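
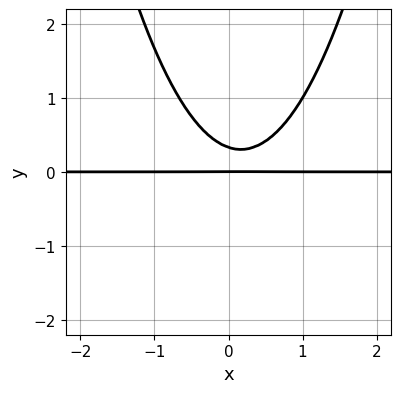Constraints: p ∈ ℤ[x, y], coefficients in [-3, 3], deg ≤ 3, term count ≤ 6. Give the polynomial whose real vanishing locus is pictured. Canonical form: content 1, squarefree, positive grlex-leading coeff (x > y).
3*x^2*y - x*y - 3*y^2 + y

1. deg p = 3. No degree-2 curve has this shape.
2. Checking where it meets the axes: every point of the x-axis in the box is on the curve; it meets the y-axis at y = 0 (among the integer gridlines).
3. The integer polynomial consistent with all of this is the stated p.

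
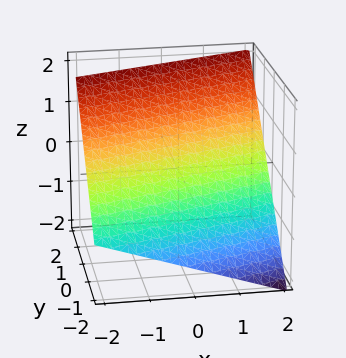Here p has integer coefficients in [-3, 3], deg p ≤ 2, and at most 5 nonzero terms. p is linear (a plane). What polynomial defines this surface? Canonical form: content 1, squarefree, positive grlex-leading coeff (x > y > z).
x - 3*y + 3*z - 2

1. Degree: every cross-section is a straight line — this is a plane, so deg p = 1.
2. Checking where it meets the axes: it crosses the x-axis at the gridline x = 2.
3. The integer polynomial consistent with all of this is the stated p.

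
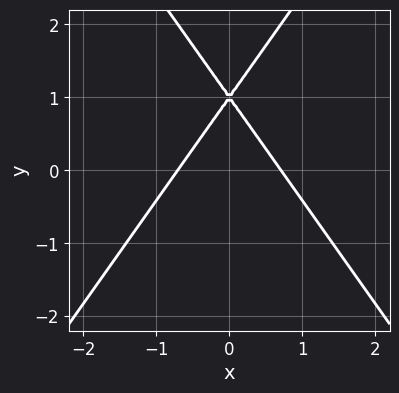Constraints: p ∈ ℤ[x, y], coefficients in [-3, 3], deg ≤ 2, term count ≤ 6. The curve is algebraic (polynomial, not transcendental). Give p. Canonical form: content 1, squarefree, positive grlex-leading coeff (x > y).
2*x^2 - y^2 + 2*y - 1

deg p = 2. No degree-1 curve has this shape.
Symmetries: mirror symmetry x ↦ −x ⇒ only even powers of x.
Against the integer gridlines: one y-axis crossing is at y = 1.
Assembling these constraints gives the stated polynomial.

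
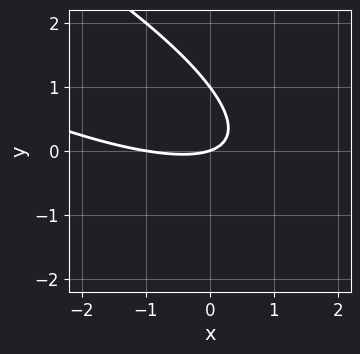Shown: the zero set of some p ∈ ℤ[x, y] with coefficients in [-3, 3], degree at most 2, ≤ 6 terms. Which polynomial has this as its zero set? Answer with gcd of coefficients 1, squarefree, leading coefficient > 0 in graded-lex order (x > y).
x^2 + 3*x*y + 3*y^2 + x - 3*y

1. The degree is 2 — the shape is more complex than any degree-1 curve.
2. Against the integer gridlines: the x-axis gridline crossings are at x ∈ {-1, 0}; the y-axis gridline crossings are at y ∈ {0, 1}.
3. Fitting integer coefficients to these (and the overall shape) gives p.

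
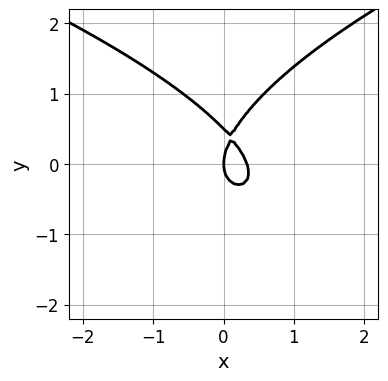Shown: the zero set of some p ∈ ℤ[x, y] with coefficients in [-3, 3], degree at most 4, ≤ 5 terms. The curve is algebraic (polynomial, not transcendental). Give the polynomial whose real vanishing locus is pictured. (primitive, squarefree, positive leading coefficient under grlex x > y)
First, degree: no degree-2 curve has this shape, so deg p = 3.
Next, against the integer gridlines: it meets the y-axis at y = 0 (among the integer gridlines); it crosses the x-axis at the gridline x = 0.
Finally, matching integer coefficients to the picture gives p.

2*y^3 - 3*x^2 - x*y - y^2 + x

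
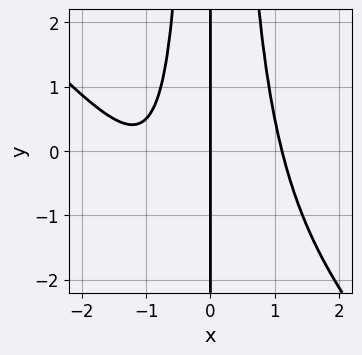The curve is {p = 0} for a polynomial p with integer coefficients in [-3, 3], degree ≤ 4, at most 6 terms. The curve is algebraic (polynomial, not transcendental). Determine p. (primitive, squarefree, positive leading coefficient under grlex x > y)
2*x^4 + 2*x^3*y + 2*x^3 - 2*x^2 - 3*x

1. deg p = 4.
2. Checking where it meets the axes: one x-axis crossing is at x = 0; the visible y-axis segment lies entirely on the curve.
3. These observations pin down the coefficients.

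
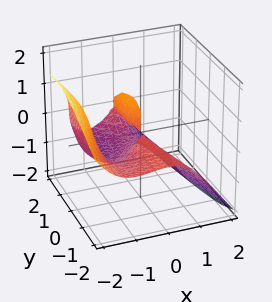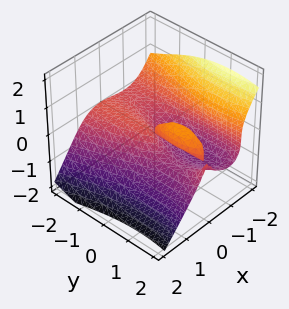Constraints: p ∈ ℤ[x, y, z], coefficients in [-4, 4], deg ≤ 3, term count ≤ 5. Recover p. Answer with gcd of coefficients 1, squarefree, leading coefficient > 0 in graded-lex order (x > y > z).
2*x^3 + y^2*z + 2*z^3 + 3*x^2 - 2*y*z

1. I count 2 distinct pieces. They look like related sheets of one shape, so recover p as a whole.
2. deg p = 3. A generic line meets the surface in up to 3 points.
3. From the axis intercepts and sections: the visible y-axis segment lies entirely on the surface; one z-axis crossing is at z = 0; it meets the x-axis at x = 0 (among the integer gridlines).
4. The integer polynomial consistent with all of this is the stated p.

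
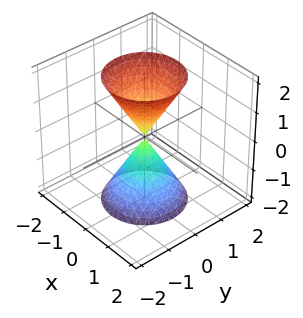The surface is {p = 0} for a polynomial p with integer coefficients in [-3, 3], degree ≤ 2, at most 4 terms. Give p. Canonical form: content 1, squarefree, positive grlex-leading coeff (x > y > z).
1. I count 2 distinct pieces. They look like related sheets of one shape, so recover p as a whole.
2. Degree: a double cone through the origin; a quadric, so deg p = 2.
3. Symmetry: the surface is invariant under rotation about z: p = q(x² + y², z); the z ↦ −z reflection is a symmetry, so z appears only in even powers.
4. Checking where it meets the axes: one x-axis crossing is at x = 0; it meets the z-axis at z = 0 (among the integer gridlines); a circular section at z = 1 has radius between 0 and 1.
5. Assembling these constraints gives the stated polynomial.

3*x^2 + 3*y^2 - z^2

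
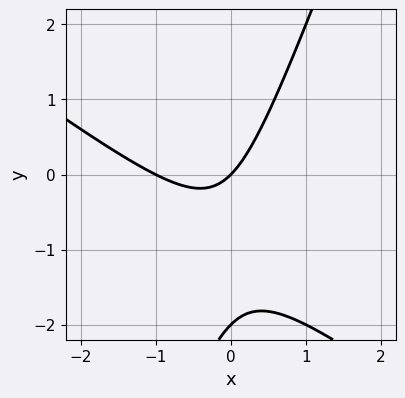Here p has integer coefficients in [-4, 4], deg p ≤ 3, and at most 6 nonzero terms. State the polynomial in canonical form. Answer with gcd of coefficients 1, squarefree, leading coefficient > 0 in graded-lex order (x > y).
1. deg p = 2.
2. Observable constraints: the y-axis gridline crossings are at y ∈ {-2, 0}; the x-axis gridline crossings are at x ∈ {-1, 0}.
3. Matching integer coefficients to the picture gives p.

2*x^2 + 2*x*y - y^2 + 2*x - 2*y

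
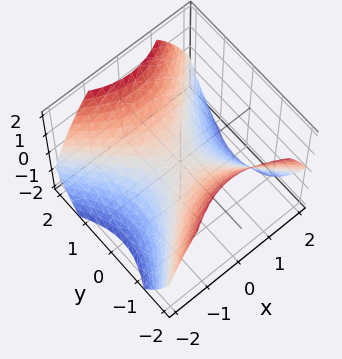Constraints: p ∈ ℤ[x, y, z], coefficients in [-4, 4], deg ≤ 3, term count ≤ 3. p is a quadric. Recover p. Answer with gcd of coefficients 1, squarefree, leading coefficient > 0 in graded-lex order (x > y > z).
2*x^2 - 2*y^2 + 3*z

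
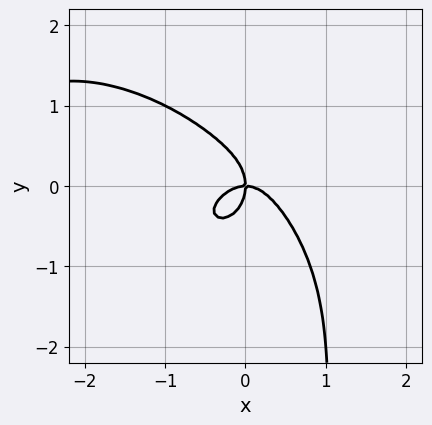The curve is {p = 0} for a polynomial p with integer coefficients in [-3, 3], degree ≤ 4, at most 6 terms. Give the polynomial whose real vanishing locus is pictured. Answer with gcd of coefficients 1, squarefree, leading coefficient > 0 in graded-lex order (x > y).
x^4 - 2*x*y^3 + 3*x^3 + 2*y^3 + 2*x*y

deg p = 4.
Checking where it meets the axes: it meets the x-axis at x = 0 (among the integer gridlines); one y-axis crossing is at y = 0.
Matching integer coefficients to the picture gives p.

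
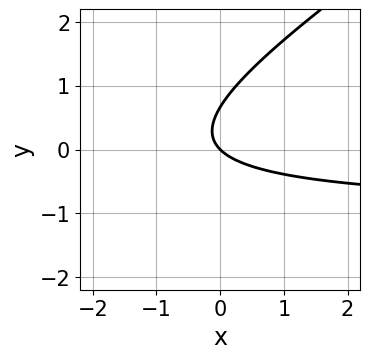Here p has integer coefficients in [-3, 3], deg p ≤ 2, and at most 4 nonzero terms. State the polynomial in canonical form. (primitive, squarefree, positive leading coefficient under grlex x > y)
2*x*y - 3*y^2 + 2*x + 2*y

The degree is 2 — no degree-1 curve has this shape.
From the visible intercepts: it crosses the y-axis at the gridline y = 0; it meets the x-axis at x = 0 (among the integer gridlines).
Putting this together gives p.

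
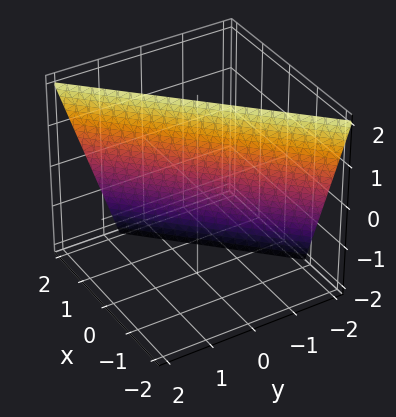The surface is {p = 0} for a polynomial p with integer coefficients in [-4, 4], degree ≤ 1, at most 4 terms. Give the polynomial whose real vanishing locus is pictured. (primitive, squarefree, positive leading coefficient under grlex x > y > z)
First, degree: the surface is flat (a plane), so deg p = 1.
Then, against the integer gridlines: it meets the z-axis at z = 2 (among the integer gridlines).
Finally, fitting integer coefficients to these (and the overall shape) gives p.

3*x - 3*y + z - 2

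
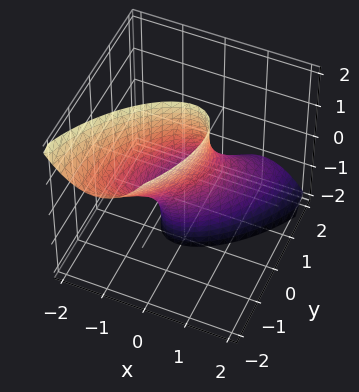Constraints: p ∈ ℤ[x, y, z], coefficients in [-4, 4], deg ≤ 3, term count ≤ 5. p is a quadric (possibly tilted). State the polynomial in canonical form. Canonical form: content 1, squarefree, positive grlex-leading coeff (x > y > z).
1. The degree is 2 — no degree-1 surface has this shape.
2. Against the integer gridlines: the surface avoids every integer z-axis point in the box.
3. Together with the visible shape, these determine p as stated.

3*x^2 - 3*x*y + 2*y^2 + 2*y*z - 1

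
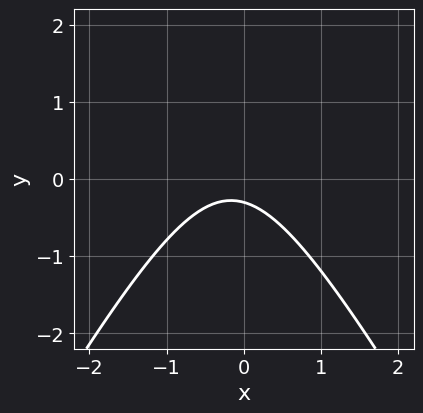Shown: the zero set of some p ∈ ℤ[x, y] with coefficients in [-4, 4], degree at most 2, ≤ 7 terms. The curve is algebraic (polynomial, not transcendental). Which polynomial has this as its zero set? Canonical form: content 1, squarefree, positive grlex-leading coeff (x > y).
3*x^2 - y^2 + x + 3*y + 1

(a) The degree is 2 — a generic line meets the curve in up to 2 points.
(b) Checking where it meets the axes: no x-intercept at any integer in the box.
(c) Together with the visible shape, these determine p as stated.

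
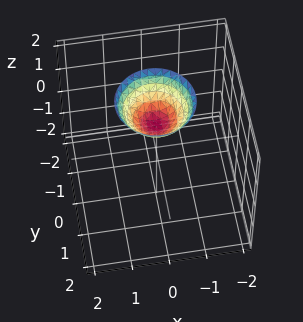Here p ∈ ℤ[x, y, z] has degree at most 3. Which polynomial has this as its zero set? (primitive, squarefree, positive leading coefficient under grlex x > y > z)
x^2 + y^2 - z + 1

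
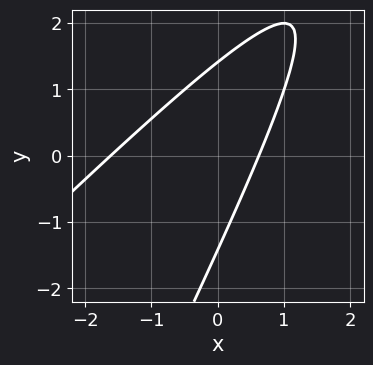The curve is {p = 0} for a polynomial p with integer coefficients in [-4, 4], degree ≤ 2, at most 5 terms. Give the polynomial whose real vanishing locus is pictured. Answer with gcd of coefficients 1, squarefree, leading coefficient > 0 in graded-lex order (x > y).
(a) The degree is 2 — a generic line meets the curve in up to 2 points.
(b) Matching integer coefficients to the picture gives p.

2*x^2 - 3*x*y + y^2 + 2*x - 2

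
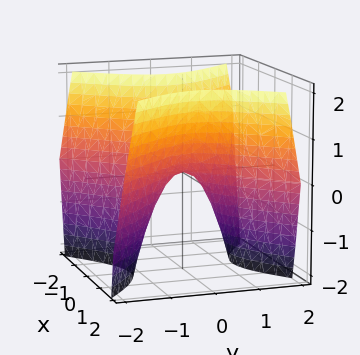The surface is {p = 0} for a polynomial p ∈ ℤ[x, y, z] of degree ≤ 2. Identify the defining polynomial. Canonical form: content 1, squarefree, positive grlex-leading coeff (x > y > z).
First, degree: a saddle surface; a quadric, so deg p = 2.
Then, symmetries: it's symmetric under x → −x, forcing even powers of x; the y ↦ −y reflection is a symmetry, so y appears only in even powers.
Next, reading off the gridlines: it meets the y-axis at y = 0 (among the integer gridlines); it crosses the z-axis at the gridline z = 0; it crosses the x-axis at the gridline x = 0.
Finally, assembling these constraints gives the stated polynomial.

3*x^2 - 3*y^2 - 2*z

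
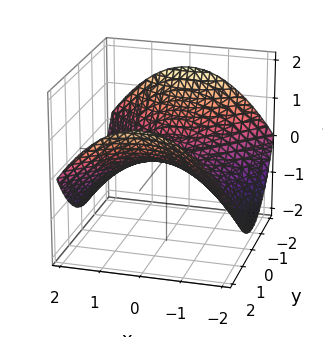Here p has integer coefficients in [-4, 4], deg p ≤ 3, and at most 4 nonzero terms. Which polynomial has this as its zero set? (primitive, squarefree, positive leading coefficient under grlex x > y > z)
x^2 - y^2 + 3*z

1. The degree is 2 — a hyperbolic paraboloid; a quadric.
2. Symmetries: it's symmetric under y → −y, forcing even powers of y; mirror symmetry x ↦ −x ⇒ only even powers of x.
3. Against the integer gridlines: it meets the z-axis at z = 0 (among the integer gridlines); it meets the y-axis at y = 0 (among the integer gridlines); one x-axis crossing is at x = 0.
4. Matching integer coefficients to the picture gives p.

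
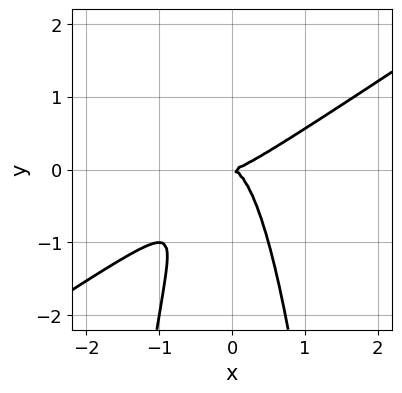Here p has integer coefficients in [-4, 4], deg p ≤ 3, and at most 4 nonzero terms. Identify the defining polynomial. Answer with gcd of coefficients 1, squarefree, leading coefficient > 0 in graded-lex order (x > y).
2*x^3 - 3*x^2*y - y^2

(a) The degree is 3 — a generic line meets the curve in up to 3 points.
(b) Checking where it meets the axes: it meets the y-axis at y = 0 (among the integer gridlines); one x-axis crossing is at x = 0.
(c) These observations pin down the coefficients.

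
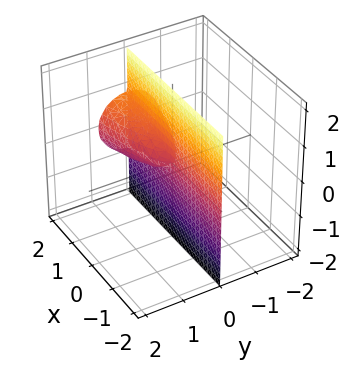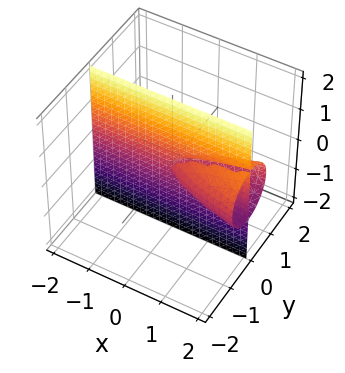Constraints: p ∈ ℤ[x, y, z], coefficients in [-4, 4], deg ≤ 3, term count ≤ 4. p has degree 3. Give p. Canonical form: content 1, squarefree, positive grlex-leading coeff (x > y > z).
1. I count 2 distinct pieces. Treating them together as one polynomial.
2. Degree: no degree-2 surface has this shape, so deg p = 3.
3. From the visible intercepts: every point of the z-axis in the box is on the surface; every point of the x-axis in the box is on the surface; it crosses the y-axis at the gridline y = 0.
4. Matching integer coefficients to the picture gives p.

3*y^3 + 3*y*z^2 - x*y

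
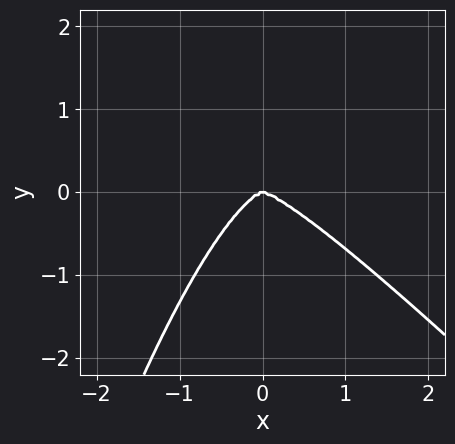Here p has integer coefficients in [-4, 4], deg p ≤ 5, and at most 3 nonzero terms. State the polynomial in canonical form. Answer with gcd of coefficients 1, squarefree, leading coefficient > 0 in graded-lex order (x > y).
deg p = 4.
Against the integer gridlines: it crosses the x-axis at the gridline x = 0; it crosses the y-axis at the gridline y = 0.
The integer polynomial consistent with all of this is the stated p.

x^4 + x^3*y + y^3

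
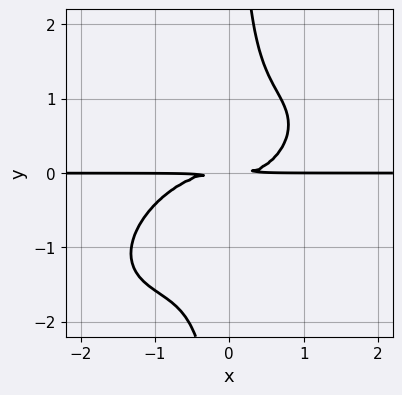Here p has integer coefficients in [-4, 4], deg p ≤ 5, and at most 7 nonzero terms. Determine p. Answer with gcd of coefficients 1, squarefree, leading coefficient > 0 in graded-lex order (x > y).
Degree: no degree-3 curve has this shape, so deg p = 4.
Reading off the gridlines: every point of the x-axis in the box is on the curve.
Assembling these constraints gives the stated polynomial.

2*x^3*y - 3*x^2*y^2 + 3*x*y^3 + x*y^2 - 2*y^2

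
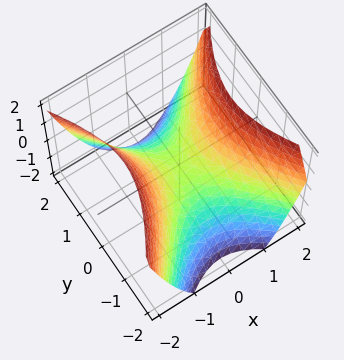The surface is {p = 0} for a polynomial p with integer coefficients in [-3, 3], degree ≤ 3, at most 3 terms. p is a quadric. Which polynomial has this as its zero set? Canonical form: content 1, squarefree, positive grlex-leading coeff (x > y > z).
3*x^2 - 2*y^2 - 3*z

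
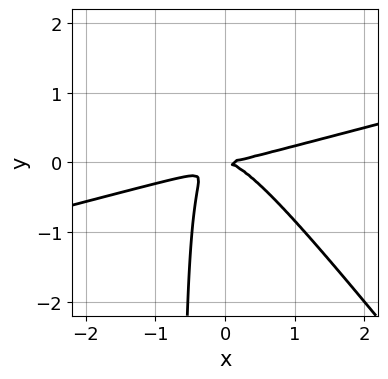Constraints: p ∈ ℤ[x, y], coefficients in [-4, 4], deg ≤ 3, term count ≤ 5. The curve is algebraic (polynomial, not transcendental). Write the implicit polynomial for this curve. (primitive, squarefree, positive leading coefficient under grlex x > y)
x^3 - 3*x^2*y - 3*x*y^2 - 2*y^2

(a) deg p = 3.
(b) Observable constraints: it meets the y-axis at y = 0 (among the integer gridlines); one x-axis crossing is at x = 0.
(c) Matching integer coefficients to the picture gives p.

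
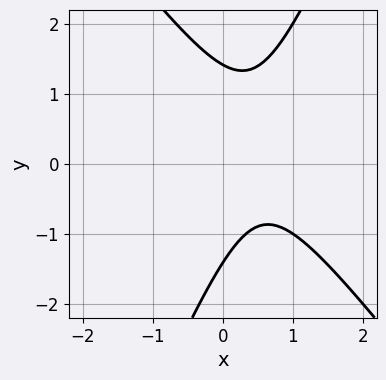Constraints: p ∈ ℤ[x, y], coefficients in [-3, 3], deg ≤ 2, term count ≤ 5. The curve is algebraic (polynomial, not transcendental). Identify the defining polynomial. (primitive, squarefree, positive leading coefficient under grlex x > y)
3*x^2 + x*y - y^2 - 3*x + 2

First, deg p = 2.
Next, from the visible intercepts: it misses every integer gridline on the x-axis.
Finally, assembling these constraints gives the stated polynomial.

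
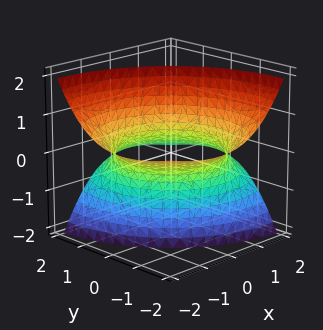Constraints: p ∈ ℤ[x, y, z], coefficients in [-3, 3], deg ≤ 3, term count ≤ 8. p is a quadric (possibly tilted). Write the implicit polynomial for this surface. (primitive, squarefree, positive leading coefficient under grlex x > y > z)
x^2 + 2*x*z + y^2 + 2*y*z - z^2 - 2

1. The degree is 2 — the shape is more complex than any degree-1 surface.
2. Reading off the gridlines: it misses every integer gridline on the z-axis.
3. Fitting integer coefficients to these (and the overall shape) gives p.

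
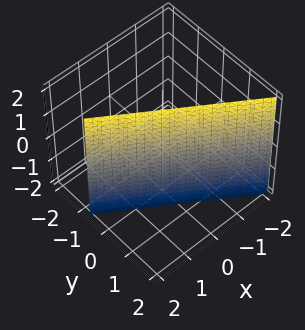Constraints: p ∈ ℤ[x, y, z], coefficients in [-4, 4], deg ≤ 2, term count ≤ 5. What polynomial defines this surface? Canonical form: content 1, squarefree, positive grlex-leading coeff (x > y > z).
2*x + 3*y - 2

First, the degree is 1 — the surface is flat (a plane).
Next, checking where it meets the axes: the surface avoids every integer z-axis point in the box; it crosses the x-axis at the gridline x = 1.
Finally, putting this together gives p.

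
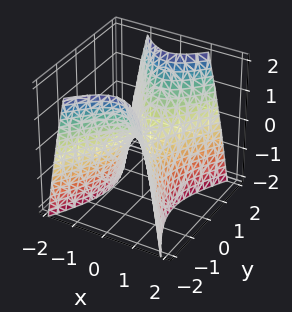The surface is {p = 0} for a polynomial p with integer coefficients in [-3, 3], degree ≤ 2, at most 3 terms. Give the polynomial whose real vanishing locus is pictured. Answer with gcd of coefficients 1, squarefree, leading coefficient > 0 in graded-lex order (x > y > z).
1. Degree: a hyperbolic paraboloid; a quadric, so deg p = 2.
2. Symmetries: the x ↦ −x reflection is a symmetry, so x appears only in even powers; the y ↦ −y reflection is a symmetry, so y appears only in even powers.
3. From the visible intercepts: it meets the x-axis at x = 0 (among the integer gridlines); one z-axis crossing is at z = 0; one y-axis crossing is at y = 0.
4. Assembling these constraints gives the stated polynomial.

2*x^2 - y^2 + z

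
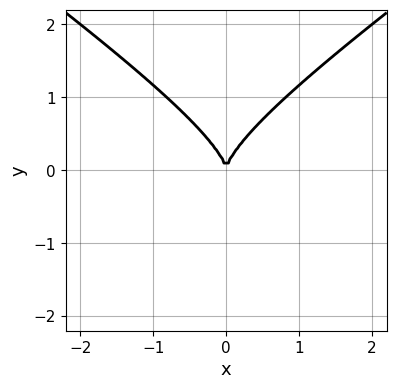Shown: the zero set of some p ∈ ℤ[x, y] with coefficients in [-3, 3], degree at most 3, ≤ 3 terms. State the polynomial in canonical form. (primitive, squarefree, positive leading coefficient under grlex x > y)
x^2*y - 2*y^3 + 2*x^2

1. deg p = 3.
2. Symmetries: mirror symmetry x ↦ −x ⇒ only even powers of x.
3. Reading off the gridlines: it meets the x-axis at x = 0 (among the integer gridlines); it crosses the y-axis at the gridline y = 0.
4. Together with the visible shape, these determine p as stated.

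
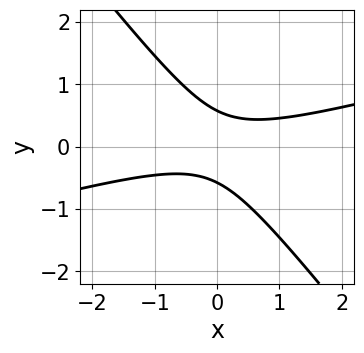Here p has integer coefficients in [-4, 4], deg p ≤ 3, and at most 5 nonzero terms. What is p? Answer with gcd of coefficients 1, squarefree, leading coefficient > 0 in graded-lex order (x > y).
x^2 - 3*x*y - 3*y^2 + 1

1. deg p = 2. The shape is more complex than any degree-1 curve.
2. Against the integer gridlines: it misses every integer gridline on the x-axis.
3. Assembling these constraints gives the stated polynomial.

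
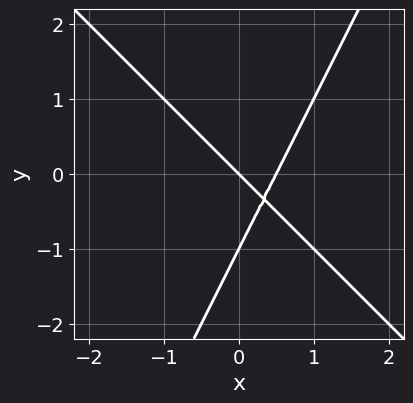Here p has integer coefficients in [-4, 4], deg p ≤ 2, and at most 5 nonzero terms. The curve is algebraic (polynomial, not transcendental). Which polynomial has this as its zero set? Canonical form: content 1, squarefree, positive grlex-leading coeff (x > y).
deg p = 2. No degree-1 curve has this shape.
Against the integer gridlines: it crosses the x-axis at the gridline x = 0; the y-axis gridline crossings are at y ∈ {-1, 0}.
Fitting integer coefficients to these (and the overall shape) gives p.

2*x^2 + x*y - y^2 - x - y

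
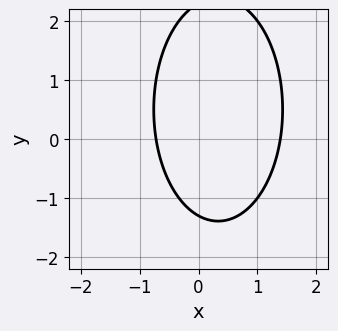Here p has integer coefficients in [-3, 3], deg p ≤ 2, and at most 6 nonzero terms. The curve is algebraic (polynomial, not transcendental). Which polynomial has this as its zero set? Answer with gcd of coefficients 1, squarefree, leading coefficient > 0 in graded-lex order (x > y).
3*x^2 + y^2 - 2*x - y - 3

The degree is 2 — no degree-1 curve has this shape.
Matching integer coefficients to the picture gives p.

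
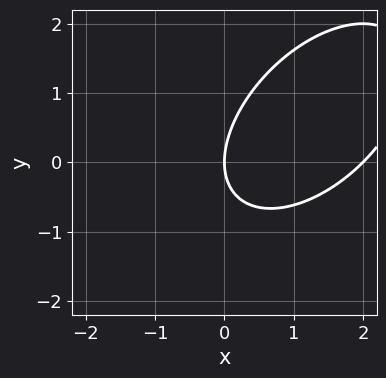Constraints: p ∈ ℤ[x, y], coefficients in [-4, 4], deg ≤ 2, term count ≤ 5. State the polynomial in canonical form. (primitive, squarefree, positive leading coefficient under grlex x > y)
x^2 - x*y + y^2 - 2*x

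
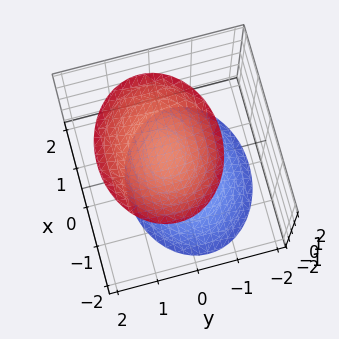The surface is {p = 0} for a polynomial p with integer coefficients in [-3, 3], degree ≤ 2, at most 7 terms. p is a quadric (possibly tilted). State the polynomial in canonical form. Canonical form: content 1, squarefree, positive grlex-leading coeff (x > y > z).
2*x^2 + 3*y^2 - y*z - 2*z^2 + 3

1. The picture has 2 separate pieces. Treating them together as one polynomial.
2. Degree: no degree-1 surface has this shape, so deg p = 2.
3. Against the integer gridlines: it misses every integer gridline on the y-axis; it misses every integer gridline on the x-axis.
4. Fitting integer coefficients to these (and the overall shape) gives p.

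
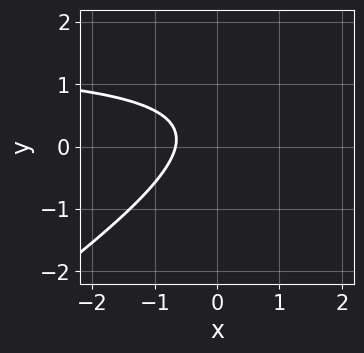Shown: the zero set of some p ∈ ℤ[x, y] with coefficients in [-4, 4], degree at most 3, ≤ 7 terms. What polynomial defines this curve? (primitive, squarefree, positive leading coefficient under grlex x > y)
Degree: no degree-1 curve has this shape, so deg p = 2.
Reading off the gridlines: the curve avoids every integer y-axis point in the box.
Fitting integer coefficients to these (and the overall shape) gives p.

2*x*y - 3*y^2 - 3*x + 2*y - 2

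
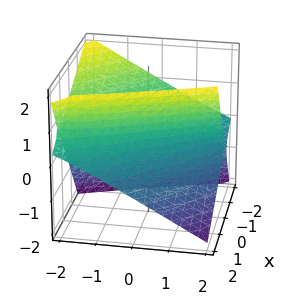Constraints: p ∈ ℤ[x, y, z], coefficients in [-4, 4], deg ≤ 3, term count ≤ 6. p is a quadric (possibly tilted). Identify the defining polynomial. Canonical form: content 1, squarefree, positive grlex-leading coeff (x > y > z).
2*x^2 + 3*x*y + 3*x*z + y^2 - 3*z^2 - 1

First, the picture has 2 separate pieces. Treating them together as one polynomial.
Next, degree: the shape is more complex than any degree-1 surface, so deg p = 2.
Next, against the integer gridlines: the y-axis gridline crossings are at y ∈ {-1, 1}; the surface avoids every integer z-axis point in the box.
Finally, matching integer coefficients to the picture gives p.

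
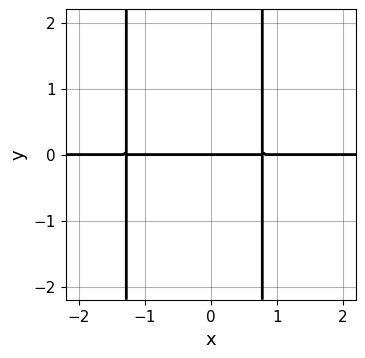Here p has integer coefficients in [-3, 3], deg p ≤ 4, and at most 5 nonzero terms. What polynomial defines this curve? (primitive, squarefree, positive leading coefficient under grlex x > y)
First, the degree is 3 — a generic line meets the curve in up to 3 points.
Then, against the integer gridlines: the visible x-axis segment lies entirely on the curve; it crosses the y-axis at the gridline y = 0.
Finally, assembling these constraints gives the stated polynomial.

2*x^2*y + x*y - 2*y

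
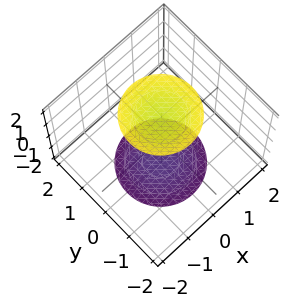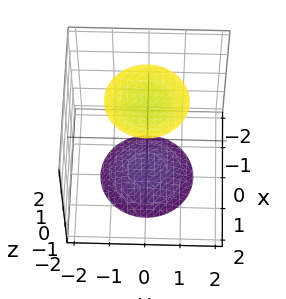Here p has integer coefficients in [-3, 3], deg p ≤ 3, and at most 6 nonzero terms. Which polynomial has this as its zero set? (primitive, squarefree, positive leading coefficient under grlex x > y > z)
First, I count 2 distinct pieces. They look like related sheets of one shape, so recover p as a whole.
Then, the degree is 2 — a generic line meets the surface in up to 2 points.
Next, by symmetry, the z-axis is an axis of rotation, so x and y enter only as x² + y².
Next, reading off the gridlines: it misses every integer gridline on the x-axis; a circular section at z = 2 has radius exactly 1; no y-intercept at any integer in the box.
Finally, together with the visible shape, these determine p as stated.

x^2 + y^2 - z^2 + 3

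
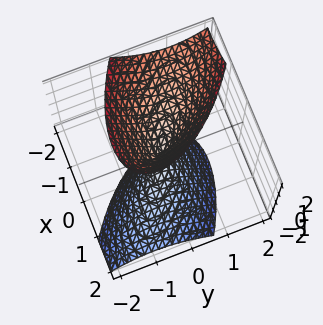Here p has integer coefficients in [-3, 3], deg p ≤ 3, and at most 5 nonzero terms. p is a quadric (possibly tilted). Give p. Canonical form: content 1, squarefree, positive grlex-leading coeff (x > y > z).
(a) There are 2 components. Treating them together as one polynomial.
(b) deg p = 2. The shape is more complex than any degree-1 surface.
(c) Checking where it meets the axes: one y-axis crossing is at y = 0; one x-axis crossing is at x = 0; it crosses the z-axis at the gridline z = 0.
(d) These observations pin down the coefficients.

2*x^2 + 3*x*y + 2*x*z + 3*y^2 - z^2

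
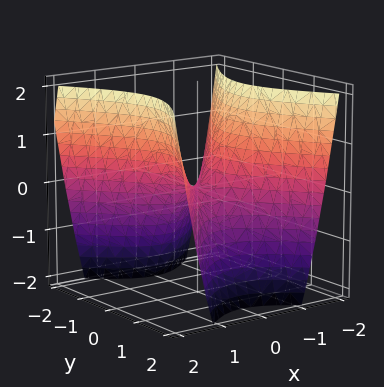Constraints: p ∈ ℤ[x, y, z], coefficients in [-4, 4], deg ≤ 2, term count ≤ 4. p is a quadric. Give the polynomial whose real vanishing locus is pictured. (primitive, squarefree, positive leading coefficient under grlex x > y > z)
(a) Degree: a saddle surface; a quadric, so deg p = 2.
(b) Symmetries: mirror symmetry x ↦ −x ⇒ only even powers of x; mirror symmetry y ↦ −y ⇒ only even powers of y.
(c) From the axis intercepts and sections: it crosses the x-axis at the gridline x = 0; one z-axis crossing is at z = 0; it crosses the y-axis at the gridline y = 0.
(d) Fitting integer coefficients to these (and the overall shape) gives p.

3*x^2 - 2*y^2 - 2*z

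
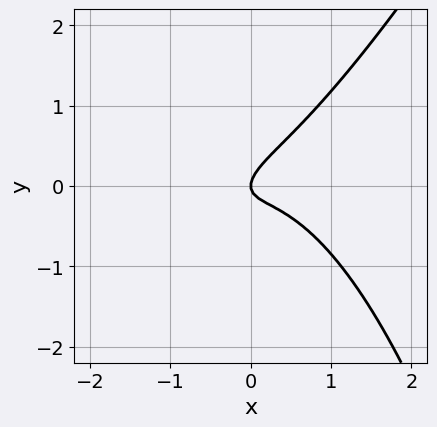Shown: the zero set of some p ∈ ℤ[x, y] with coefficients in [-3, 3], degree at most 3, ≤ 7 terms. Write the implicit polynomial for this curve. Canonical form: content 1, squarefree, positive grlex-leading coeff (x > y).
2*x^3 - x^2*y + 2*x*y - 3*y^2 + x

The degree is 3 — the shape is more complex than any degree-2 curve.
From the axis intercepts and sections: one y-axis crossing is at y = 0; it meets the x-axis at x = 0 (among the integer gridlines).
Matching integer coefficients to the picture gives p.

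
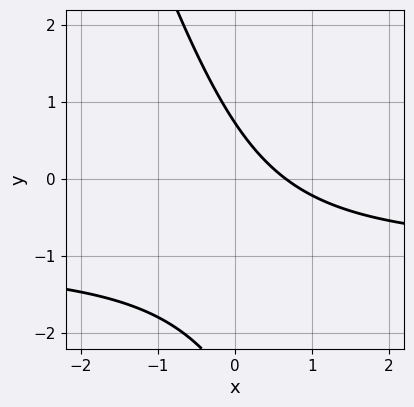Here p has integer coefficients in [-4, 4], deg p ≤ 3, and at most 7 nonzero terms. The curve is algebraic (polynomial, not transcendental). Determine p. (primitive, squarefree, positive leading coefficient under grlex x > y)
3*x*y + y^2 + 3*x + 2*y - 2

The degree is 2 — no degree-1 curve has this shape.
Matching integer coefficients to the picture gives p.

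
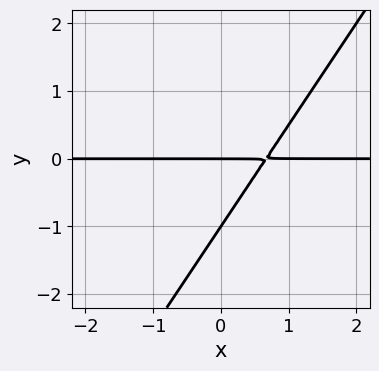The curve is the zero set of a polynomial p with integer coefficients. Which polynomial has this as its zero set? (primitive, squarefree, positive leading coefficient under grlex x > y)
The degree is 2 — a generic line meets the curve in up to 2 points.
From the axis intercepts and sections: among the integer gridlines, it crosses the y-axis at y ∈ {-1, 0}; the visible x-axis segment lies entirely on the curve.
Matching integer coefficients to the picture gives p.

3*x*y - 2*y^2 - 2*y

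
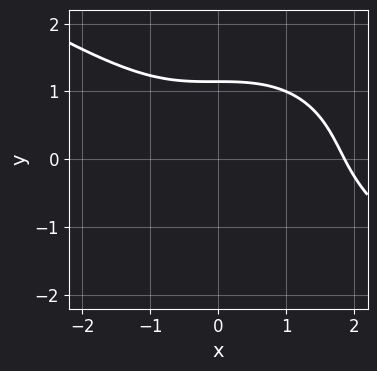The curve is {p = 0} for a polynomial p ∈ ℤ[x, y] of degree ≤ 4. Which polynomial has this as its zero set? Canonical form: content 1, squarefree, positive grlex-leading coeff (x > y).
x^3 + x^2*y + 2*y^3 - x^2 - 3

The degree is 3 — the shape is more complex than any degree-2 curve.
Solving for integer coefficients yields p as stated.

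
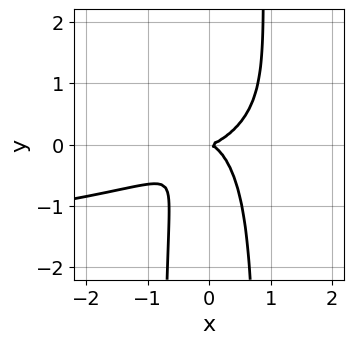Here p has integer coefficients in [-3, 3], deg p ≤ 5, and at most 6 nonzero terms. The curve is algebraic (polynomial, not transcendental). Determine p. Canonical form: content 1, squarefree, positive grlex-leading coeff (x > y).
x^3*y + 3*x^2*y^2 + 3*x^3 - 3*x^2*y - 2*y^2

1. deg p = 4.
2. Reading off the gridlines: it crosses the x-axis at the gridline x = 0; one y-axis crossing is at y = 0.
3. These observations pin down the coefficients.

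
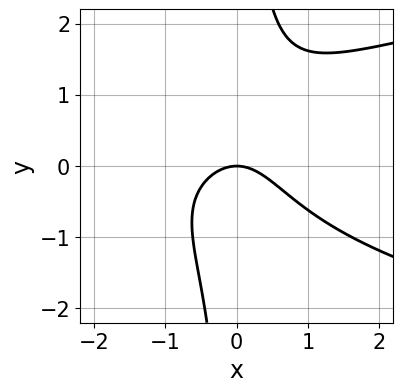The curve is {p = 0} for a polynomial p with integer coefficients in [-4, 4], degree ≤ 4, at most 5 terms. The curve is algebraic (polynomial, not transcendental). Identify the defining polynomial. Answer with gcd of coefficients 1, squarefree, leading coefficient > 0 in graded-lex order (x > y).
(a) deg p = 3. No degree-2 curve has this shape.
(b) Reading off the gridlines: it meets the y-axis at y = 0 (among the integer gridlines); it meets the x-axis at x = 0 (among the integer gridlines).
(c) Solving for integer coefficients yields p as stated.

x*y^2 - x^2 - y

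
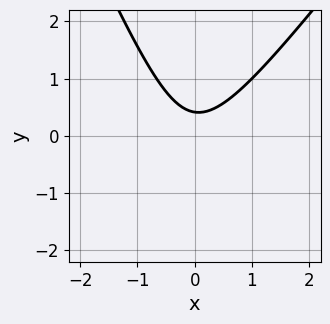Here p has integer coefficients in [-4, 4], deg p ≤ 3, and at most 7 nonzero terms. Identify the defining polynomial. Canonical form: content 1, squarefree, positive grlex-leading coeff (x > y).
3*x^2 - x*y - y^2 - 2*y + 1

(a) Degree: the shape is more complex than any degree-1 curve, so deg p = 2.
(b) Reading off the gridlines: no x-intercept at any integer in the box.
(c) The integer polynomial consistent with all of this is the stated p.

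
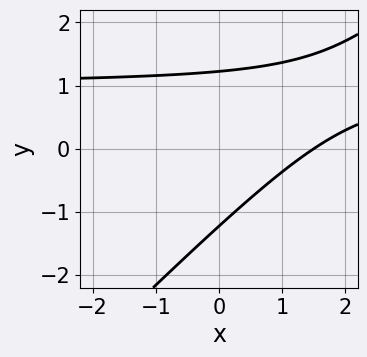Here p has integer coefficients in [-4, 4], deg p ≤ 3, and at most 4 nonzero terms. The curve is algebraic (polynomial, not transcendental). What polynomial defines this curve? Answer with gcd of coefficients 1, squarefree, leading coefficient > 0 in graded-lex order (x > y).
2*x*y - 2*y^2 - 2*x + 3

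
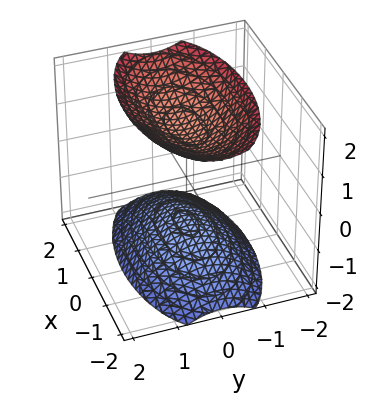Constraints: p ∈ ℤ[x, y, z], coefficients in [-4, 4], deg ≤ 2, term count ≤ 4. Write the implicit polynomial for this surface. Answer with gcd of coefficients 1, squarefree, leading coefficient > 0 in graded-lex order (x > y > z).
x^2 + 3*y^2 - 2*z^2 + 3

(a) The picture has 2 separate pieces.
(b) The degree is 2 — two sheets facing apart; a quadric.
(c) Symmetries: the x ↦ −x reflection is a symmetry, so x appears only in even powers; it's symmetric under z → −z, forcing even powers of z; it's symmetric under y → −y, forcing even powers of y.
(d) Reading off the gridlines: no x-intercept at any integer in the box; it misses every integer gridline on the y-axis.
(e) Matching integer coefficients to the picture gives p.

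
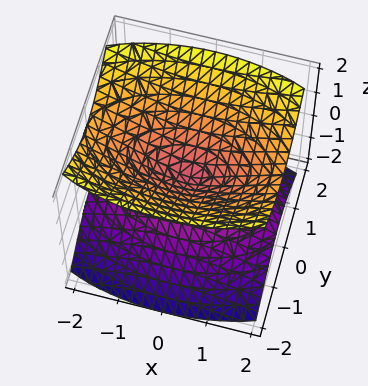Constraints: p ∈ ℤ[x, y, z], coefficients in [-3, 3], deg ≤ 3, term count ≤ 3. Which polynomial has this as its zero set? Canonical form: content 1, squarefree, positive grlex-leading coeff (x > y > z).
x^2 + 3*y^2 - 3*z^2

First, I count 2 distinct pieces. Treating them together as one polynomial.
Then, the degree is 2 — a double cone through the origin; a quadric.
Then, symmetries: the z ↦ −z reflection is a symmetry, so z appears only in even powers; it's symmetric under x → −x, forcing even powers of x; the y ↦ −y reflection is a symmetry, so y appears only in even powers.
Next, observable constraints: it crosses the z-axis at the gridline z = 0; one y-axis crossing is at y = 0; it crosses the x-axis at the gridline x = 0.
Finally, solving for integer coefficients yields p as stated.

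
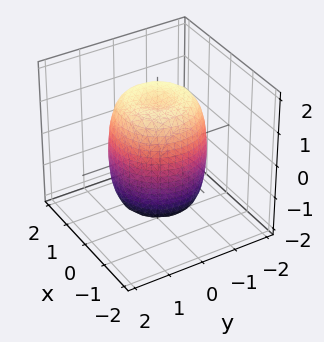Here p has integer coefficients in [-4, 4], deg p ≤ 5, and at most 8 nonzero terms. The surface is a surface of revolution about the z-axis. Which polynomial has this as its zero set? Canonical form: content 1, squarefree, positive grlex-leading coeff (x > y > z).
(a) deg p = 4. A generic line meets the surface in up to 4 points.
(b) Symmetry: the z-axis is an axis of rotation, so x and y enter only as x² + y².
(c) Checking where it meets the axes: a circular section at z = 1 has radius between 1 and 2.
(d) Matching integer coefficients to the picture gives p.

2*x^4 + 4*x^2*y^2 + 2*y^4 - 2*x^2 - 2*y^2 + z^2 - 2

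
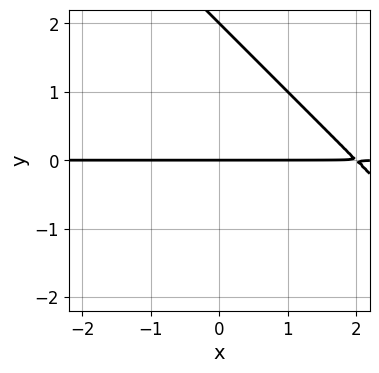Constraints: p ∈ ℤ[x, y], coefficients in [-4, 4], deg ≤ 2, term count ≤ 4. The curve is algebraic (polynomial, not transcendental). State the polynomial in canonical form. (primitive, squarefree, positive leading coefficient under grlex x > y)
x*y + y^2 - 2*y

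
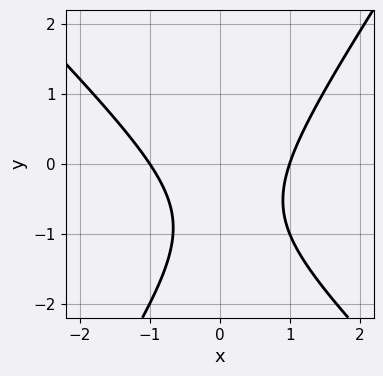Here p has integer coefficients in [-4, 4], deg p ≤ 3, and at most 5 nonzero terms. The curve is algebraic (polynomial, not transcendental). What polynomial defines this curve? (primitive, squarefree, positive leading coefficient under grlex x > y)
First, the degree is 2 — a generic line meets the curve in up to 2 points.
Then, against the integer gridlines: the x-axis gridline crossings are at x ∈ {-1, 1}; it misses every integer gridline on the y-axis.
Finally, together with the visible shape, these determine p as stated.

3*x^2 + x*y - 2*y^2 - 3*y - 3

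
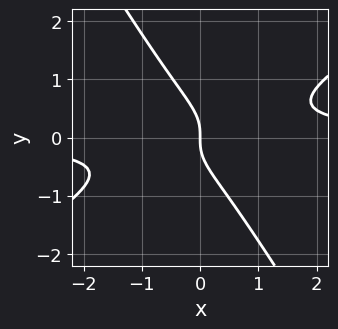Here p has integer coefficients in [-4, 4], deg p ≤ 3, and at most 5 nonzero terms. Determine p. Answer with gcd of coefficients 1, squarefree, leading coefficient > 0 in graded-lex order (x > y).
3*x^2*y - 3*x*y^2 - 3*y^3 - 2*x

1. deg p = 3. No degree-2 curve has this shape.
2. Reading off the gridlines: one x-axis crossing is at x = 0; one y-axis crossing is at y = 0.
3. Putting this together gives p.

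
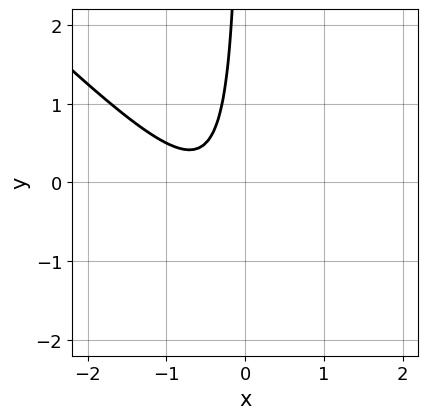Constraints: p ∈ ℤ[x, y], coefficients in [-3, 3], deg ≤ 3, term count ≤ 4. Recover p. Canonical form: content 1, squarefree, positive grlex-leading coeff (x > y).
2*x^2 + 2*x*y + 2*x + 1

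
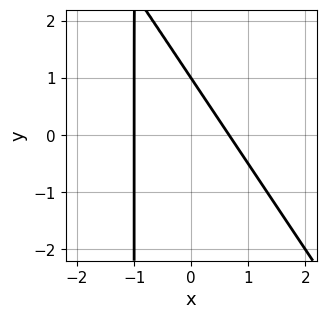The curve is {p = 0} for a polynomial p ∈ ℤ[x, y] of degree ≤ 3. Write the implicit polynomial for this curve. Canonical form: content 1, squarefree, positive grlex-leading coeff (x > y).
3*x^2 + 2*x*y + x + 2*y - 2

Degree: no degree-1 curve has this shape, so deg p = 2.
Reading off the gridlines: one y-axis crossing is at y = 1; it meets the x-axis at x = -1 (among the integer gridlines).
Fitting integer coefficients to these (and the overall shape) gives p.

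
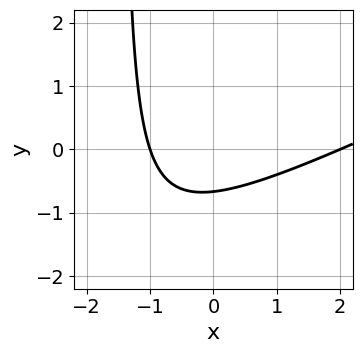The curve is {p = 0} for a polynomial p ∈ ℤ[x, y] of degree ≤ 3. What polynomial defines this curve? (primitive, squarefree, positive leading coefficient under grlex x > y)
x^2 - 2*x*y - x - 3*y - 2

First, degree: the shape is more complex than any degree-1 curve, so deg p = 2.
Next, observable constraints: the x-axis gridline crossings are at x ∈ {-1, 2}.
Finally, matching integer coefficients to the picture gives p.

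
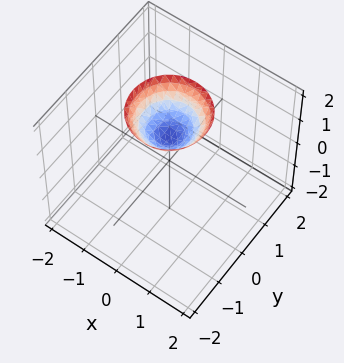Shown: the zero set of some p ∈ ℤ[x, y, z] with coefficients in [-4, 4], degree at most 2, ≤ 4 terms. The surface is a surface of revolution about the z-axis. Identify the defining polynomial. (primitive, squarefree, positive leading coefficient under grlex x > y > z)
Degree: no degree-1 surface has this shape, so deg p = 2.
By symmetry, every cross-section ⟂ z is a circle, so x, y appear only via x² + y².
Reading off the gridlines: a circular section at z = 2 has radius exactly 1; no x-intercept at any integer in the box; the surface avoids every integer y-axis point in the box; it crosses the z-axis at the gridline z = 1.
Fitting integer coefficients to these (and the overall shape) gives p.

x^2 + y^2 - z + 1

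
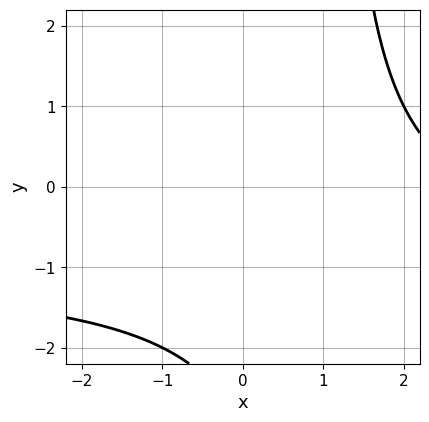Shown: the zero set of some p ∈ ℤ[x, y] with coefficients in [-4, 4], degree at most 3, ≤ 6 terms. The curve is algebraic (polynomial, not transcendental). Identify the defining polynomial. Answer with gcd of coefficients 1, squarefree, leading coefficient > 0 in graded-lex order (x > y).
1. deg p = 2. No degree-1 curve has this shape.
2. From the visible intercepts: no y-intercept at any integer in the box; it misses every integer gridline on the x-axis.
3. Fitting integer coefficients to these (and the overall shape) gives p.

x*y + x - y - 3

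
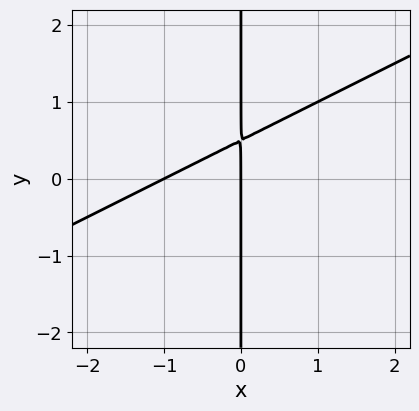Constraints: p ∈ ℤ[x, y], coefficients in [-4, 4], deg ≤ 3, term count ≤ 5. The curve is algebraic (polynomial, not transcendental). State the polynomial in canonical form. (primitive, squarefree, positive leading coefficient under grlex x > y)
(a) deg p = 2. A generic line meets the curve in up to 2 points.
(b) Reading off the gridlines: the x-axis gridline crossings are at x ∈ {-1, 0}; the visible y-axis segment lies entirely on the curve.
(c) Together with the visible shape, these determine p as stated.

x^2 - 2*x*y + x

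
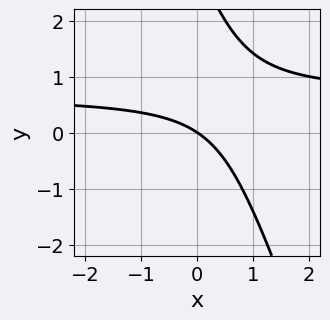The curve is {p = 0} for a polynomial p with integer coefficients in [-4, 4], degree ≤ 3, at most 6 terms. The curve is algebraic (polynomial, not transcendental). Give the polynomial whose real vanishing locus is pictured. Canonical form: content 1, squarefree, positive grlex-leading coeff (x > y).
Degree: no degree-1 curve has this shape, so deg p = 2.
Reading off the gridlines: it crosses the x-axis at the gridline x = 0; it meets the y-axis at y = 0 (among the integer gridlines).
Solving for integer coefficients yields p as stated.

3*x*y + y^2 - 2*x - 3*y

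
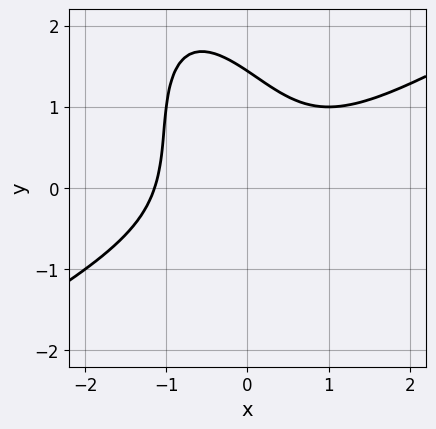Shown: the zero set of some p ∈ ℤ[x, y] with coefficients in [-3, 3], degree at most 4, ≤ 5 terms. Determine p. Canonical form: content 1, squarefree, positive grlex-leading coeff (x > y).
1. The degree is 3 — the shape is more complex than any degree-2 curve.
2. Matching integer coefficients to the picture gives p.

2*x^3 - 2*x^2*y - 2*x*y^2 - y^3 + 3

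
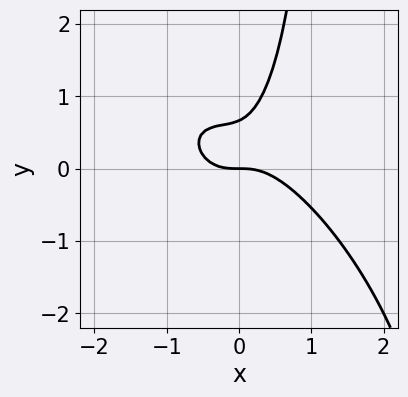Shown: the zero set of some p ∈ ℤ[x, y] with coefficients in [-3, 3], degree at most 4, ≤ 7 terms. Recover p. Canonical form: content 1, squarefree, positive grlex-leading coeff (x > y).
1. The degree is 3 — the shape is more complex than any degree-2 curve.
2. Observable constraints: one y-axis crossing is at y = 0; one x-axis crossing is at x = 0.
3. Together with the visible shape, these determine p as stated.

3*x^3 + 3*x^2*y + 2*x*y^2 - 3*y^2 + 2*y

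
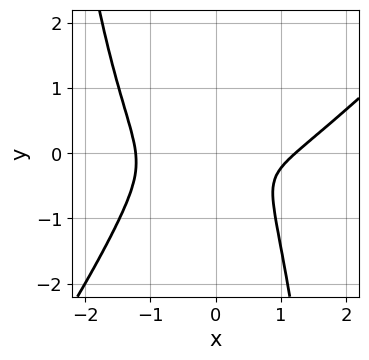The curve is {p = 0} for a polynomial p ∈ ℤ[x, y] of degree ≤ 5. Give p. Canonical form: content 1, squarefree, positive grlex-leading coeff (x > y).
2*x^4 - 2*x^3*y - 3*x^2*y - 3*x^2 - 3*y^2

1. Degree: the shape is more complex than any degree-3 curve, so deg p = 4.
2. Solving for integer coefficients yields p as stated.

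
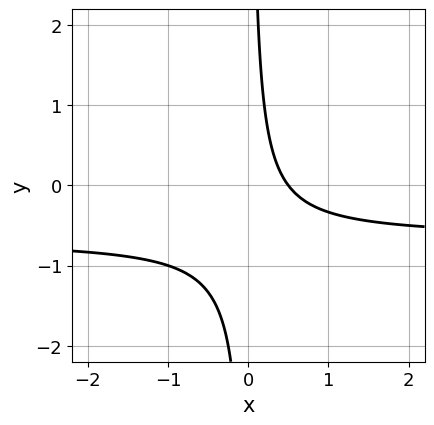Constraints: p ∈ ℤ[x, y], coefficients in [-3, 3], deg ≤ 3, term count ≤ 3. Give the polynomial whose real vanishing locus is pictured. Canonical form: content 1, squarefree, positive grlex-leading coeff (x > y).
1. deg p = 2. No degree-1 curve has this shape.
2. Against the integer gridlines: it misses every integer gridline on the y-axis.
3. These observations pin down the coefficients.

3*x*y + 2*x - 1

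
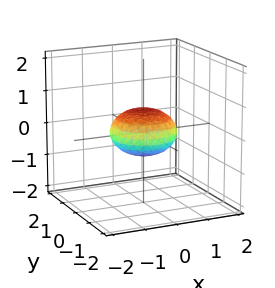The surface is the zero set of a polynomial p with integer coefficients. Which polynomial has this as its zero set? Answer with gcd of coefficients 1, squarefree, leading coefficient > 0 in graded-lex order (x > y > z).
x^2 + y^2 + 2*z^2 - 1

(a) The degree is 2 — bounded and convex; a quadric.
(b) Symmetries: rotational symmetry about the z-axis ⇒ p depends on x, y only through x² + y²; mirror symmetry z ↦ −z ⇒ only even powers of z.
(c) From the visible intercepts: the x-axis gridline crossings are at x ∈ {-1, 1}; a circular section at z = 0 has radius exactly 1; among the integer gridlines, it crosses the y-axis at y ∈ {-1, 1}.
(d) Assembling these constraints gives the stated polynomial.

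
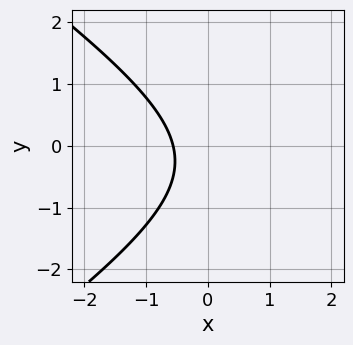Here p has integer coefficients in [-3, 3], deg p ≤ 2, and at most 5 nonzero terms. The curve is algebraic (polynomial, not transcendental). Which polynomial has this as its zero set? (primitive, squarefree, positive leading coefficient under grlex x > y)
(a) The degree is 2 — no degree-1 curve has this shape.
(b) From the axis intercepts and sections: no y-intercept at any integer in the box.
(c) Putting this together gives p.

x^2 - 2*y^2 - 3*x - y - 2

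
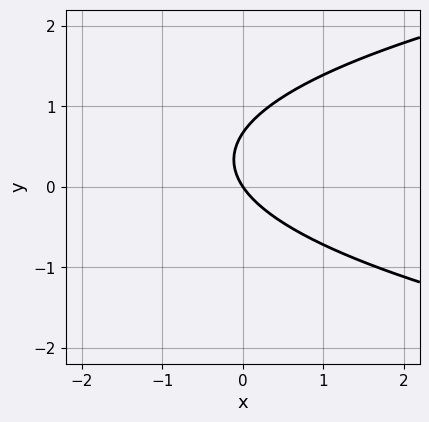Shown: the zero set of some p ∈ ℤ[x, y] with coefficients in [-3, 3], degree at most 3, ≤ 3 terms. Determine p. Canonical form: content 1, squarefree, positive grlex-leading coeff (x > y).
3*y^2 - 3*x - 2*y

1. Degree: a generic line meets the curve in up to 2 points, so deg p = 2.
2. Checking where it meets the axes: it crosses the x-axis at the gridline x = 0; it crosses the y-axis at the gridline y = 0.
3. Matching integer coefficients to the picture gives p.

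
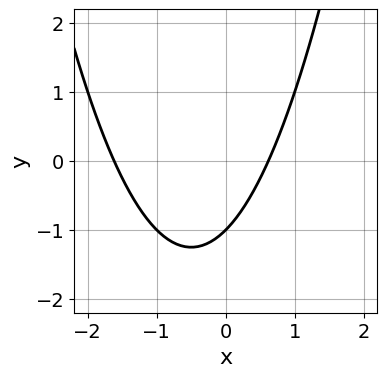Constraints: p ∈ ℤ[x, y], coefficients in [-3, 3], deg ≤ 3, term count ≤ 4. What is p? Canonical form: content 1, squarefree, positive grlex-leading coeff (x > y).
x^2 + x - y - 1

1. The degree is 2 — a generic line meets the curve in up to 2 points.
2. Reading off the gridlines: it meets the y-axis at y = -1 (among the integer gridlines).
3. Assembling these constraints gives the stated polynomial.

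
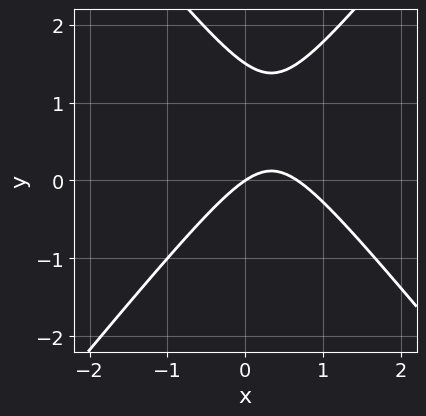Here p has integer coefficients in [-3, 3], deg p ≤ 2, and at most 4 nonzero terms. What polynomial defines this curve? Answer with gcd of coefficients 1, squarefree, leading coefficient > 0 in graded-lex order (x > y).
First, degree: no degree-1 curve has this shape, so deg p = 2.
Then, checking where it meets the axes: it crosses the y-axis at the gridline y = 0; it meets the x-axis at x = 0 (among the integer gridlines).
Finally, these observations pin down the coefficients.

3*x^2 - 2*y^2 - 2*x + 3*y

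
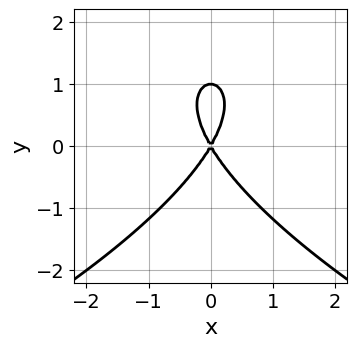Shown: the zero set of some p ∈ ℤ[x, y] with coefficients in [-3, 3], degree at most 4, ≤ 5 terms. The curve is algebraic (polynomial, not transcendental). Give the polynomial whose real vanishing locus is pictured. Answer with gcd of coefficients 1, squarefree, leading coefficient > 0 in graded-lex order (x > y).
First, degree: the shape is more complex than any degree-2 curve, so deg p = 3.
Then, symmetries: the x ↦ −x reflection is a symmetry, so x appears only in even powers.
Then, from the axis intercepts and sections: it meets the x-axis at x = 0 (among the integer gridlines); among the integer gridlines, it crosses the y-axis at y ∈ {0, 1}.
Finally, putting this together gives p.

y^3 + 3*x^2 - y^2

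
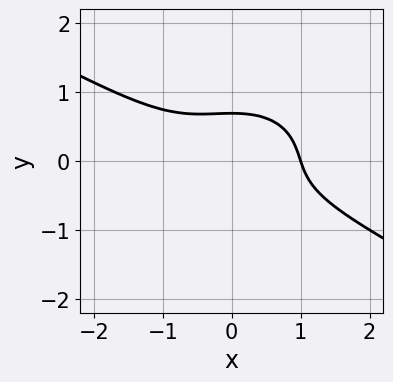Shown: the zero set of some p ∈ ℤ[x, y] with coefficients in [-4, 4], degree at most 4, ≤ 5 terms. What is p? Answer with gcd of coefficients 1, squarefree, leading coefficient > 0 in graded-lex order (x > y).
x^3 + x^2*y + 3*y^3 - 1

(a) Degree: the shape is more complex than any degree-2 curve, so deg p = 3.
(b) Observable constraints: it crosses the x-axis at the gridline x = 1.
(c) These observations pin down the coefficients.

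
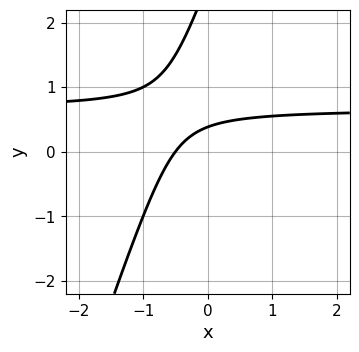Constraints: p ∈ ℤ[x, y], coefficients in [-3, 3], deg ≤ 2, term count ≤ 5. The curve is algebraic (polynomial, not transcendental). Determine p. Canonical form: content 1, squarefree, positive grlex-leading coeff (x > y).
3*x*y - y^2 - 2*x + 3*y - 1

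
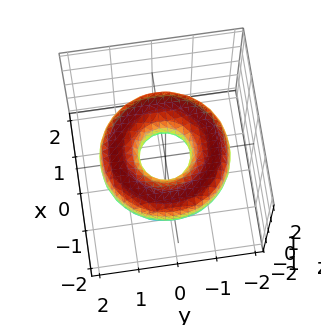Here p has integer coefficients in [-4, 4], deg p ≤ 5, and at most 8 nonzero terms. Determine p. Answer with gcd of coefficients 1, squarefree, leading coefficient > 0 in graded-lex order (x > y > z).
x^4 + 2*x^2*y^2 + y^4 - 3*x^2 - 3*y^2 + 3*z^2 + 1

Degree: no degree-3 surface has this shape, so deg p = 4.
By symmetry, the z-axis is an axis of rotation, so x and y enter only as x² + y².
Against the integer gridlines: no z-intercept at any integer in the box; a circular section at z = 0 has radius between 0 and 1.
Assembling these constraints gives the stated polynomial.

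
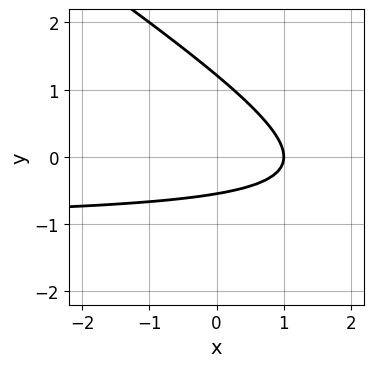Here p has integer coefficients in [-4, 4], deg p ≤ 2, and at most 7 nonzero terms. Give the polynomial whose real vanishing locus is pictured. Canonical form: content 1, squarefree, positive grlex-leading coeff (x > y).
(a) Degree: a generic line meets the curve in up to 2 points, so deg p = 2.
(b) Checking where it meets the axes: one x-axis crossing is at x = 1.
(c) Putting this together gives p.

2*x*y + 3*y^2 + 2*x - 2*y - 2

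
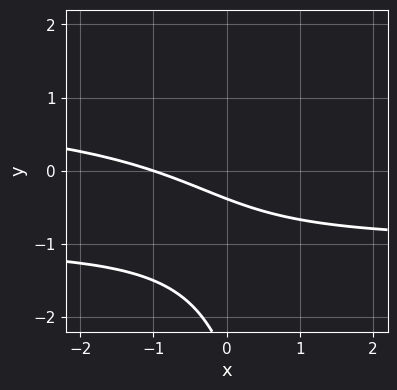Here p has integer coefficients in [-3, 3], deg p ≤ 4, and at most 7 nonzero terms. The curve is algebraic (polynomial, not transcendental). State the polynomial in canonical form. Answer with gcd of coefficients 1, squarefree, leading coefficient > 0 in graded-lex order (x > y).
x*y^2 - y^2 - x - 3*y - 1

First, the degree is 3 — the shape is more complex than any degree-2 curve.
Next, from the axis intercepts and sections: it crosses the x-axis at the gridline x = -1.
Finally, putting this together gives p.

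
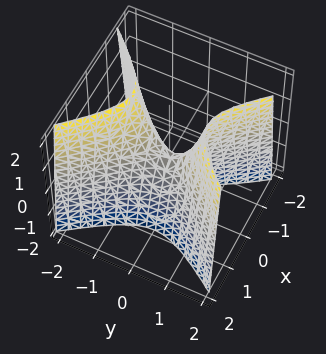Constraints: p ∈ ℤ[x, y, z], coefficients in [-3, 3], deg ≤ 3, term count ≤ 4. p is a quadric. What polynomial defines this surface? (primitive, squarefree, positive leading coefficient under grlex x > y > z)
3*x^2 - 2*y^2 + z

1. deg p = 2. A hyperbolic paraboloid; a quadric.
2. Symmetries: it's symmetric under x → −x, forcing even powers of x; mirror symmetry y ↦ −y ⇒ only even powers of y.
3. Observable constraints: it meets the z-axis at z = 0 (among the integer gridlines); one x-axis crossing is at x = 0; it crosses the y-axis at the gridline y = 0.
4. Fitting integer coefficients to these (and the overall shape) gives p.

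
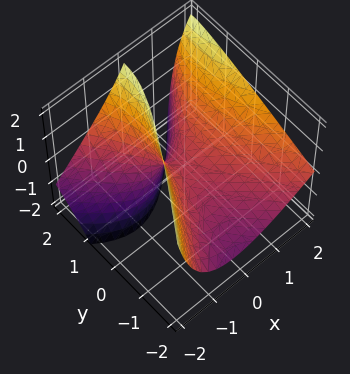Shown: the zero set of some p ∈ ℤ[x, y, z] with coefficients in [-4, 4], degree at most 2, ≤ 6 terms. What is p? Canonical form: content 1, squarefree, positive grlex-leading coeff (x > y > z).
(a) The degree is 2 — the shape is more complex than any degree-1 surface.
(b) Reading off the gridlines: it meets the z-axis at z = 0 (among the integer gridlines); one y-axis crossing is at y = 0; one x-axis crossing is at x = 0.
(c) Fitting integer coefficients to these (and the overall shape) gives p.

2*x^2 - 2*x*z - y^2 + 2*y*z - 2*z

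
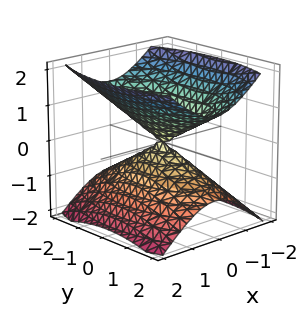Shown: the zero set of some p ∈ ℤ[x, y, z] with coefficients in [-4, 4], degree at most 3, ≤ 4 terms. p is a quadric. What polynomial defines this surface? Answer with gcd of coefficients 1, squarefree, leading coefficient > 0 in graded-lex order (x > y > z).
3*x^2 + y^2 - 3*z^2

(a) The picture has 2 separate pieces. Treating them together as one polynomial.
(b) Degree: two nappes meeting at a single point; a quadric, so deg p = 2.
(c) Symmetries: it's symmetric under z → −z, forcing even powers of z; the y ↦ −y reflection is a symmetry, so y appears only in even powers; it's symmetric under x → −x, forcing even powers of x.
(d) Checking where it meets the axes: one x-axis crossing is at x = 0; it crosses the y-axis at the gridline y = 0; one z-axis crossing is at z = 0.
(e) Putting this together gives p.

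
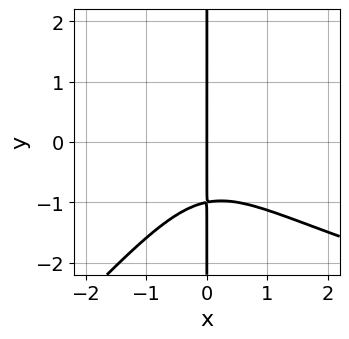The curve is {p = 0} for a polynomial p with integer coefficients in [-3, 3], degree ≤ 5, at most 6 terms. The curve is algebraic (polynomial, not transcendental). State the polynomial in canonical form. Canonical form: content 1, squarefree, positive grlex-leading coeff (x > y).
x^2*y^2 - x*y^3 - 2*x^3 + x*y^2 - 2*x

First, the degree is 4 — a generic line meets the curve in up to 4 points.
Then, against the integer gridlines: every point of the y-axis in the box is on the curve; it crosses the x-axis at the gridline x = 0.
Finally, solving for integer coefficients yields p as stated.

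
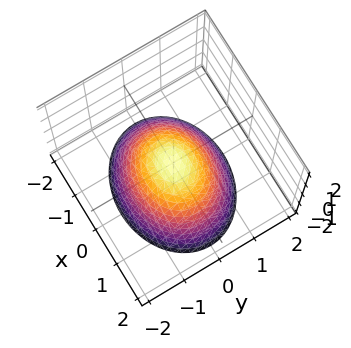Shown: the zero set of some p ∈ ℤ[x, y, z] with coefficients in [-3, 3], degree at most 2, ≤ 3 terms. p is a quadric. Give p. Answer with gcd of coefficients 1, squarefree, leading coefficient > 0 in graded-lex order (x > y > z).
2*x^2 + 3*y^2 + 3*z

(a) deg p = 2. A paraboloid; a quadric.
(b) Symmetries: it's symmetric under x → −x, forcing even powers of x; it's symmetric under y → −y, forcing even powers of y.
(c) Against the integer gridlines: one z-axis crossing is at z = 0; it meets the y-axis at y = 0 (among the integer gridlines); one x-axis crossing is at x = 0.
(d) Fitting integer coefficients to these (and the overall shape) gives p.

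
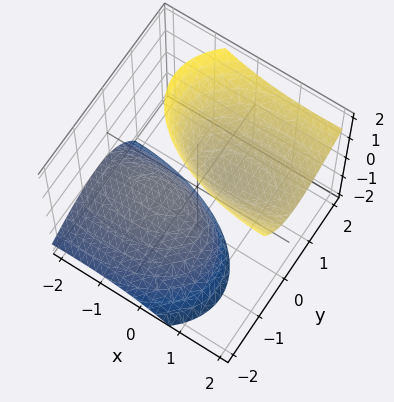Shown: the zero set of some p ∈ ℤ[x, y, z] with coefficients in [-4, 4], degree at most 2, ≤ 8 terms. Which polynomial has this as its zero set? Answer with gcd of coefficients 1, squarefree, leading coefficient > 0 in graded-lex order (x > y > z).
x^2 - 2*x*z + 3*y^2 - 3*y*z - z^2 + 1

(a) There are 2 components. Treating them together as one polynomial.
(b) The degree is 2 — the shape is more complex than any degree-1 surface.
(c) Checking where it meets the axes: among the integer gridlines, it crosses the z-axis at z ∈ {-1, 1}; the surface avoids every integer y-axis point in the box; no x-intercept at any integer in the box.
(d) Solving for integer coefficients yields p as stated.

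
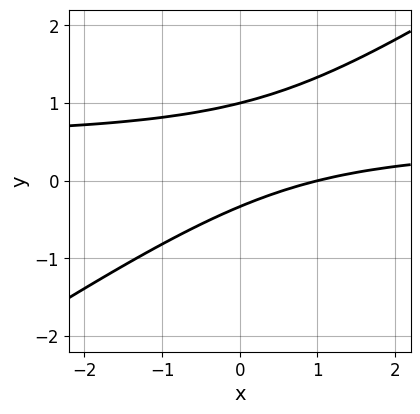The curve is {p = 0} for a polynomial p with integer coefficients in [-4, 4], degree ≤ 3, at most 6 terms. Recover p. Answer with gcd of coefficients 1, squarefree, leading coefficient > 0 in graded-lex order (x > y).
2*x*y - 3*y^2 - x + 2*y + 1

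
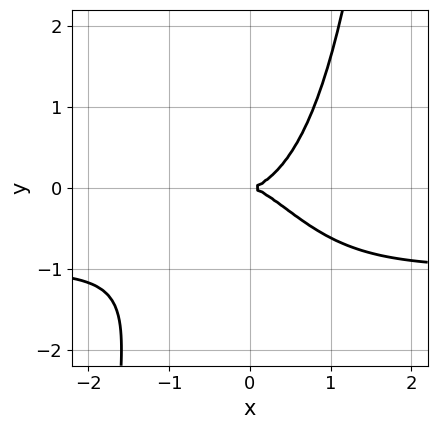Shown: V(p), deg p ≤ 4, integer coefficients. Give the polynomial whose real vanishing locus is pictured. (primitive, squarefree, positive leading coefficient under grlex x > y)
x^3*y + x^3 - y^2

First, the degree is 4 — no degree-3 curve has this shape.
Then, from the axis intercepts and sections: it meets the x-axis at x = 0 (among the integer gridlines); it crosses the y-axis at the gridline y = 0.
Finally, the integer polynomial consistent with all of this is the stated p.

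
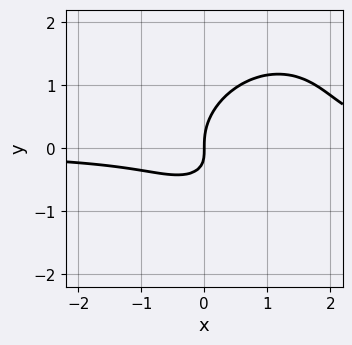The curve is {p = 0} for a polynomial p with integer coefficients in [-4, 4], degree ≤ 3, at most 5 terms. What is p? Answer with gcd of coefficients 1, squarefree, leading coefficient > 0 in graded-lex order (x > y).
3*x^2*y - 2*x*y^2 + 3*y^3 - 3*x*y - 2*x

1. The degree is 3 — a generic line meets the curve in up to 3 points.
2. From the visible intercepts: one y-axis crossing is at y = 0; it meets the x-axis at x = 0 (among the integer gridlines).
3. Matching integer coefficients to the picture gives p.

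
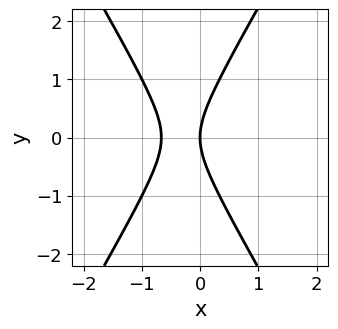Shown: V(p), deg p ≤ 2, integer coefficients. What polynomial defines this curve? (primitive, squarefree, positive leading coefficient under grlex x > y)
3*x^2 - y^2 + 2*x

deg p = 2. The shape is more complex than any degree-1 curve.
Symmetries: the y ↦ −y reflection is a symmetry, so y appears only in even powers.
Checking where it meets the axes: it meets the x-axis at x = 0 (among the integer gridlines); it meets the y-axis at y = 0 (among the integer gridlines).
Putting this together gives p.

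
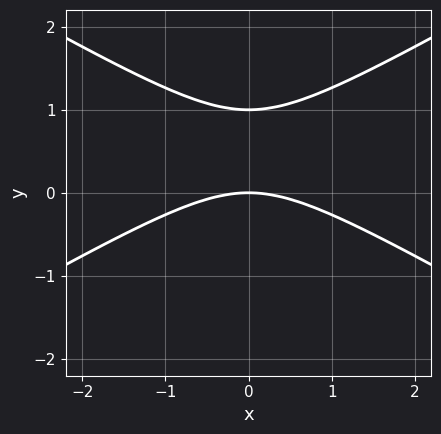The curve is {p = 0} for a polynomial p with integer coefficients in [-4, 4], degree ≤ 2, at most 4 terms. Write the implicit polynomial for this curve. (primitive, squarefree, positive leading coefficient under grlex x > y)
x^2 - 3*y^2 + 3*y

1. Degree: no degree-1 curve has this shape, so deg p = 2.
2. Symmetries: it's symmetric under x → −x, forcing even powers of x.
3. Observable constraints: it meets the x-axis at x = 0 (among the integer gridlines); among the integer gridlines, it crosses the y-axis at y ∈ {0, 1}.
4. Matching integer coefficients to the picture gives p.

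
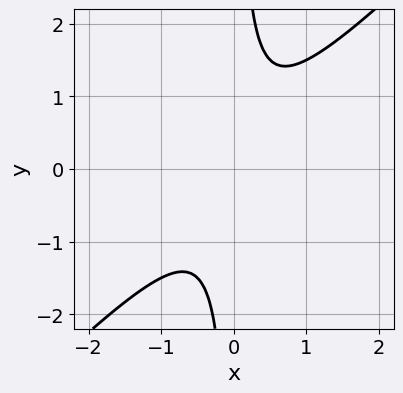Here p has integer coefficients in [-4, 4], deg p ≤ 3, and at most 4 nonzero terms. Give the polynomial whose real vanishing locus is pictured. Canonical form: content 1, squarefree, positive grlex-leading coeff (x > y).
2*x^2 - 2*x*y + 1

First, degree: no degree-1 curve has this shape, so deg p = 2.
Next, against the integer gridlines: no y-intercept at any integer in the box; the curve avoids every integer x-axis point in the box.
Finally, assembling these constraints gives the stated polynomial.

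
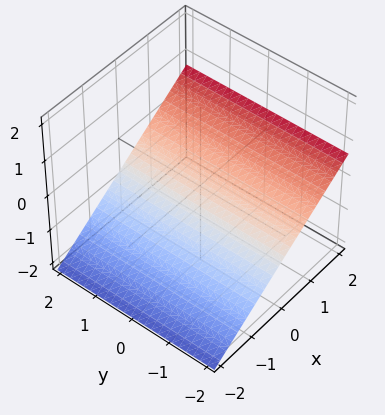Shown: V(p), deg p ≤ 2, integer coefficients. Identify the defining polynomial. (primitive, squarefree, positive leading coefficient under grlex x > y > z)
2*x - 3*z - 2

(a) deg p = 1. Every cross-section is a straight line — this is a plane.
(b) From the visible intercepts: it misses every integer gridline on the y-axis; one x-axis crossing is at x = 1.
(c) Matching integer coefficients to the picture gives p.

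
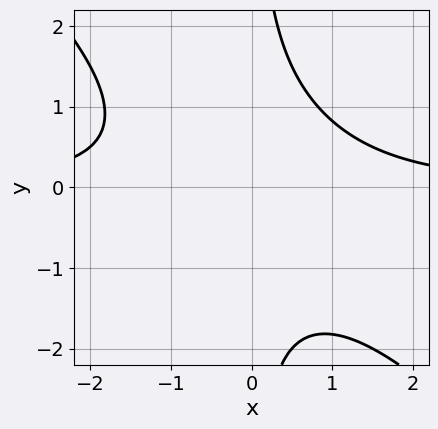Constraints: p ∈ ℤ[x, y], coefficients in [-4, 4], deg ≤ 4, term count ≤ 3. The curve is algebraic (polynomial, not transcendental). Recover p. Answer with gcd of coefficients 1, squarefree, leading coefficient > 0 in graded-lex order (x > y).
1. The degree is 3 — a generic line meets the curve in up to 3 points.
2. From the visible intercepts: the curve avoids every integer x-axis point in the box; the curve avoids every integer y-axis point in the box.
3. Together with the visible shape, these determine p as stated.

2*x^2*y + 2*x*y^2 - 3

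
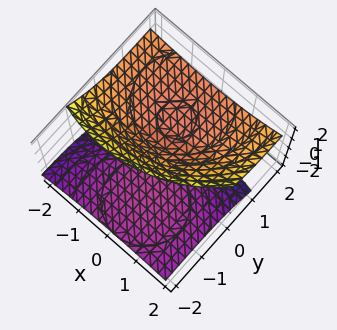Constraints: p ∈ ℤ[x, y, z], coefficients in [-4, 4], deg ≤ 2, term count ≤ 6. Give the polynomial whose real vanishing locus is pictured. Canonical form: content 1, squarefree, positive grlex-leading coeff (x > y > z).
First, there are 2 components. They look like related sheets of one shape, so recover p as a whole.
Next, degree: a generic line meets the surface in up to 2 points, so deg p = 2.
Then, reading off the gridlines: it misses every integer gridline on the x-axis; no y-intercept at any integer in the box.
Finally, the integer polynomial consistent with all of this is the stated p.

x^2 + x*z + y^2 - 3*y*z - 2*z^2 + 1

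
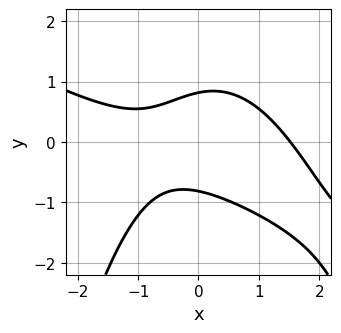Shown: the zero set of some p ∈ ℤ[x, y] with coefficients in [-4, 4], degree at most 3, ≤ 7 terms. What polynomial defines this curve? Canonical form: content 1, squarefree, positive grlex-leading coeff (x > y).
x^3 + 2*x^2*y + 3*y^2 - x - 2

1. Degree: no degree-2 curve has this shape, so deg p = 3.
2. Putting this together gives p.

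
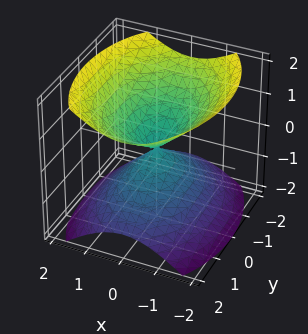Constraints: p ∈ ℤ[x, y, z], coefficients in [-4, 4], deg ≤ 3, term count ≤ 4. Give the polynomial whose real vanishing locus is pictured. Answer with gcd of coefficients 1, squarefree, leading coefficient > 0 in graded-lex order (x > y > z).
2*x^2 + y^2 - 2*z^2

(a) I count 2 distinct pieces. They look like related sheets of one shape, so recover p as a whole.
(b) The degree is 2 — two nappes meeting at a single point; a quadric.
(c) Symmetries: the x ↦ −x reflection is a symmetry, so x appears only in even powers; mirror symmetry y ↦ −y ⇒ only even powers of y; the z ↦ −z reflection is a symmetry, so z appears only in even powers.
(d) Checking where it meets the axes: it crosses the x-axis at the gridline x = 0; one z-axis crossing is at z = 0.
(e) Matching integer coefficients to the picture gives p.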